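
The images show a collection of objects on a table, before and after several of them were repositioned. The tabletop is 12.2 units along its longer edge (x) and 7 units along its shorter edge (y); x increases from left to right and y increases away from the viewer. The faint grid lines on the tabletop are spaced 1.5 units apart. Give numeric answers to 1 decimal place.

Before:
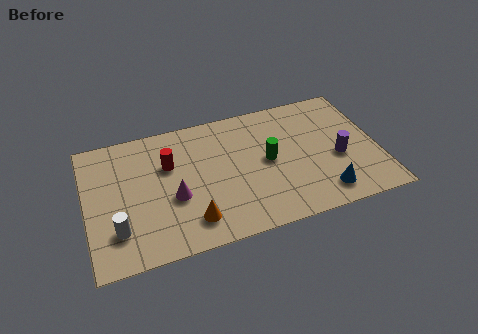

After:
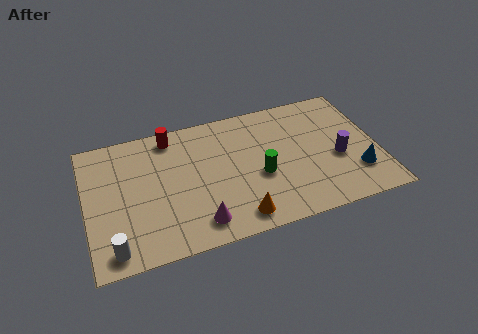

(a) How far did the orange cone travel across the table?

1.9

The orange cone was near (4.2, 1.4) before and (6.1, 1.0) after, so it travelled √(1.9² + 0.4²) ≈ 1.9 units.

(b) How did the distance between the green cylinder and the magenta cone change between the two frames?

-0.9

They were about 4.1 units apart before and 3.2 after — 0.9 units closer together.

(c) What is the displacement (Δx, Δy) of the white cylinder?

(-0.2, -0.9)

From the two frames, the white cylinder sits at roughly (1.2, 1.8) before and (1.0, 0.9) after.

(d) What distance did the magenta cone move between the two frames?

1.8

The magenta cone moved from about (3.6, 2.8) to (4.5, 1.2), a distance of √(0.9² + 1.6²) ≈ 1.8.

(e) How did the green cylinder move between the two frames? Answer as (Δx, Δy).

(-0.4, -0.7)

The green cylinder was at about (7.6, 3.6) and moved to about (7.2, 2.9).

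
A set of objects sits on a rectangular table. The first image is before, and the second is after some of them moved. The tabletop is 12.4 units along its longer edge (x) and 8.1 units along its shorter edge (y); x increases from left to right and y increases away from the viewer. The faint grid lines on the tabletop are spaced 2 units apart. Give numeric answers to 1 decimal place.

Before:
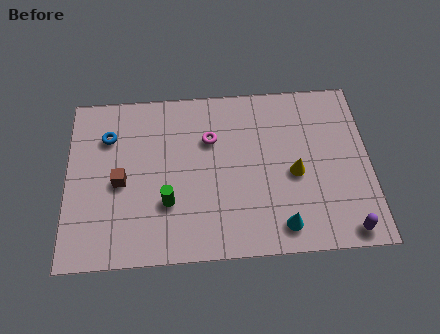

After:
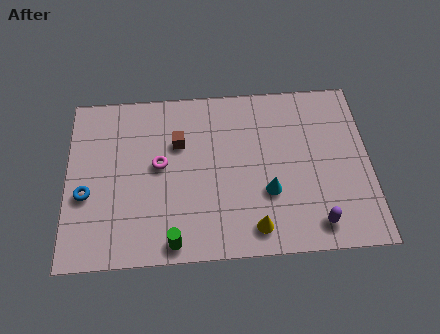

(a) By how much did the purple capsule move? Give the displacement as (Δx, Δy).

(-1.2, 0.4)

The purple capsule was at about (11.3, 0.8) and moved to about (10.1, 1.2).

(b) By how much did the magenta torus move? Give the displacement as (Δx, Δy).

(-2.1, -1.1)

The magenta torus was at about (5.9, 5.5) and moved to about (3.8, 4.4).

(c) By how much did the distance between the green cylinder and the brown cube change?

+2.4

The distance was about 2.2 in the first image and 4.6 in the second, so they moved 2.4 units further apart.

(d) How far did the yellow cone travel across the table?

2.9

The yellow cone moved from about (9.3, 3.6) to (7.6, 1.2), a distance of √(1.7² + 2.4²) ≈ 2.9.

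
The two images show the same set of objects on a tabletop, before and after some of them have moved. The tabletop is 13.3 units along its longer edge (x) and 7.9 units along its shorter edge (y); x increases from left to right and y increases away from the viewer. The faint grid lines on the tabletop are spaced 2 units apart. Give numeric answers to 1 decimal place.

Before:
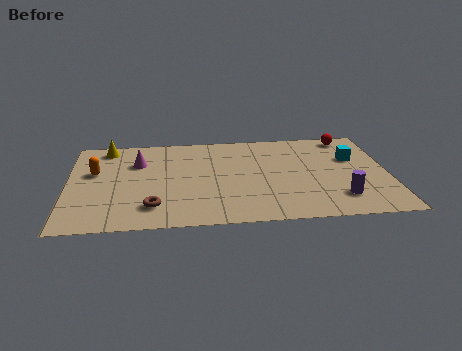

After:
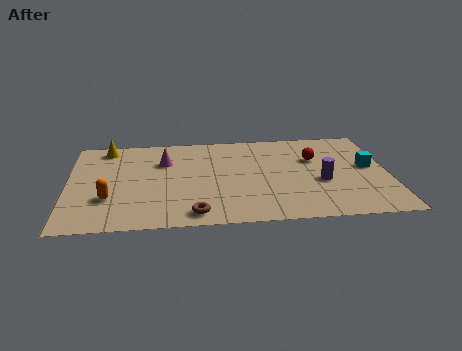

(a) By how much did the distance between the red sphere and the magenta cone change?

-2.7

The distance was about 9.0 in the first image and 6.3 in the second, so they moved 2.7 units closer together.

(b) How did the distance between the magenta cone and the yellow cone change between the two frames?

+0.9

They were about 1.9 units apart before and 2.8 after — 0.9 units further apart.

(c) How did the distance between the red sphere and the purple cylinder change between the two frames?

-3.2

The distance was about 5.2 in the first image and 2.0 in the second, so they moved 3.2 units closer together.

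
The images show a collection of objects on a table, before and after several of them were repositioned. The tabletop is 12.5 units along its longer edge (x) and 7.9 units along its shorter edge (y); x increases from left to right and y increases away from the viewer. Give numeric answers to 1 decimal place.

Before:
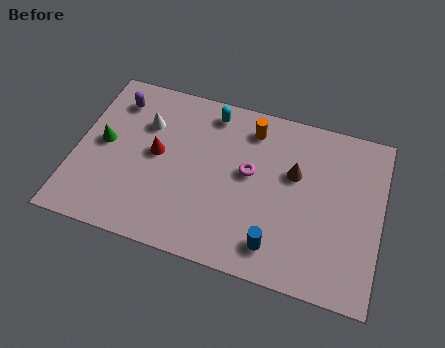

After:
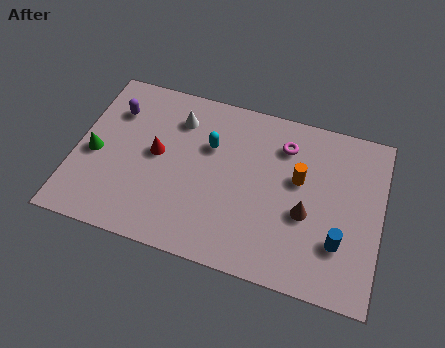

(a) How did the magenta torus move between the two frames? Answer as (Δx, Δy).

(1.3, 1.7)

The magenta torus was at about (7.1, 4.4) and moved to about (8.4, 6.1).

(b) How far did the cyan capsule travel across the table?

1.6

From (5.3, 6.8) to (5.4, 5.2), the cyan capsule covered √(0.1² + 1.6²) ≈ 1.6 units.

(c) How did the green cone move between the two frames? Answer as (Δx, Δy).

(-0.3, -0.6)

The green cone was at about (1.1, 4.1) and moved to about (0.8, 3.5).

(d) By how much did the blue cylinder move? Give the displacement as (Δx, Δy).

(2.5, 0.9)

The blue cylinder was at about (8.4, 1.4) and moved to about (10.9, 2.3).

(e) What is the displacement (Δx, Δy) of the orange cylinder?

(2.1, -1.8)

The orange cylinder started near (7.0, 6.5) and ended near (9.1, 4.7).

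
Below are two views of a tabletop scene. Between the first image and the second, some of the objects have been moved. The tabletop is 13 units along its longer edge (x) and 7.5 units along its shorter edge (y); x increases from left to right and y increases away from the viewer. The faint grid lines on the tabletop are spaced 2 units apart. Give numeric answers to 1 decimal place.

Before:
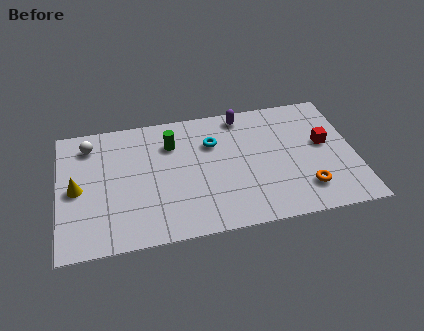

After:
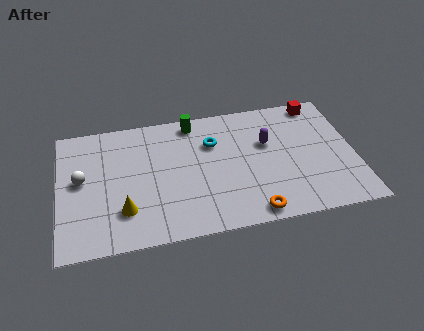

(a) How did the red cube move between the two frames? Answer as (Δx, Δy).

(-0.1, 2.5)

The red cube was at about (11.7, 4.2) and moved to about (11.6, 6.7).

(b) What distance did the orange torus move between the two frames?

2.6

The orange torus moved from about (10.7, 1.7) to (8.3, 0.8), a distance of √(2.4² + 0.9²) ≈ 2.6.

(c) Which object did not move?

the cyan torus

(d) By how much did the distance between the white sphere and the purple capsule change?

+1.4

The distance was about 6.8 in the first image and 8.2 in the second, so they moved 1.4 units further apart.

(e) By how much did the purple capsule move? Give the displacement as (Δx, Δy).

(1.0, -1.9)

From the two frames, the purple capsule sits at roughly (8.2, 6.6) before and (9.2, 4.7) after.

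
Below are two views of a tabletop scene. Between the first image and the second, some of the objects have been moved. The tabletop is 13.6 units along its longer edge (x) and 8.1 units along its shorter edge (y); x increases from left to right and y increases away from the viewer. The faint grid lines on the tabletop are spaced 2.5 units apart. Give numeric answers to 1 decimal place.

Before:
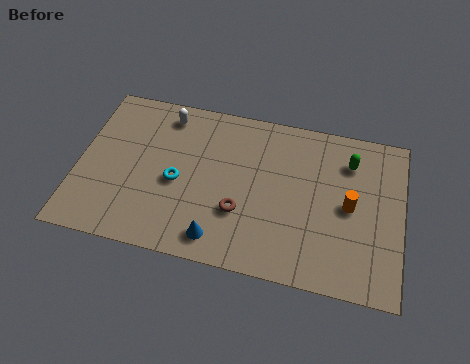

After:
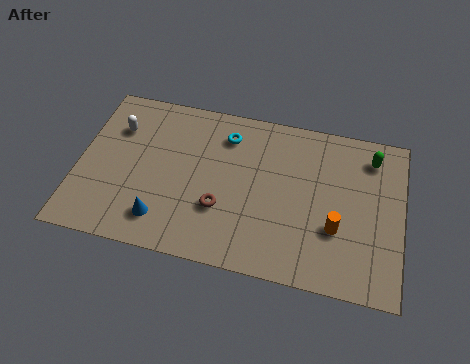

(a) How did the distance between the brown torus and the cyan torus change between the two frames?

+0.9

The distance was about 2.8 in the first image and 3.7 in the second, so they moved 0.9 units further apart.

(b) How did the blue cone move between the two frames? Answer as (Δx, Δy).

(-2.4, 0.4)

The blue cone started near (6.1, 1.2) and ended near (3.7, 1.6).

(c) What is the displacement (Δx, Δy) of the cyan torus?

(1.9, 2.8)

The cyan torus started near (4.2, 3.6) and ended near (6.1, 6.4).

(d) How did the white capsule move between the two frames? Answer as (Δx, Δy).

(-2.0, -1.1)

The white capsule started near (3.5, 6.9) and ended near (1.5, 5.8).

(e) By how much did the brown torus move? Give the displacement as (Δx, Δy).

(-0.8, 0.0)

The brown torus started near (6.9, 2.7) and ended near (6.1, 2.7).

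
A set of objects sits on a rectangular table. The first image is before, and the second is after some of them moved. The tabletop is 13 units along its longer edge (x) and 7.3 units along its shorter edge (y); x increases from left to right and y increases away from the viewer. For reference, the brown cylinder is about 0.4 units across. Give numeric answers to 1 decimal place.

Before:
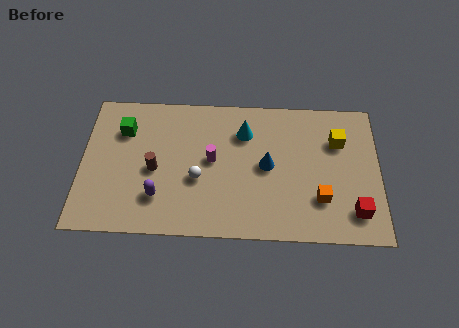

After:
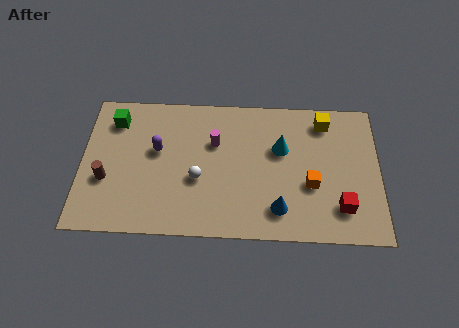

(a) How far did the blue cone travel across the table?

2.3

The blue cone was near (8.1, 3.7) before and (8.6, 1.5) after, so it travelled √(0.5² + 2.2²) ≈ 2.3 units.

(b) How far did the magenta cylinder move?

0.9

The magenta cylinder was near (5.7, 3.9) before and (5.8, 4.8) after, so it travelled √(0.1² + 0.9²) ≈ 0.9 units.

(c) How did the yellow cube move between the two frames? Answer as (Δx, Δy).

(-0.6, 1.0)

From the two frames, the yellow cube sits at roughly (11.2, 5.1) before and (10.6, 6.1) after.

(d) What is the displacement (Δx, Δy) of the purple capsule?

(-0.1, 2.4)

The purple capsule started near (3.4, 1.9) and ended near (3.3, 4.3).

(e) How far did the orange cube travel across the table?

0.8

The orange cube moved from about (10.4, 2.1) to (10.0, 2.8), a distance of √(0.4² + 0.7²) ≈ 0.8.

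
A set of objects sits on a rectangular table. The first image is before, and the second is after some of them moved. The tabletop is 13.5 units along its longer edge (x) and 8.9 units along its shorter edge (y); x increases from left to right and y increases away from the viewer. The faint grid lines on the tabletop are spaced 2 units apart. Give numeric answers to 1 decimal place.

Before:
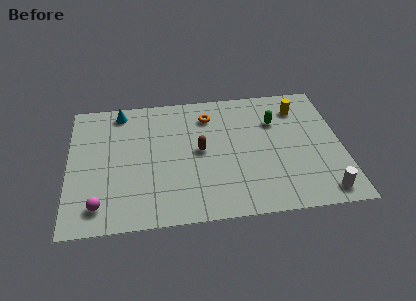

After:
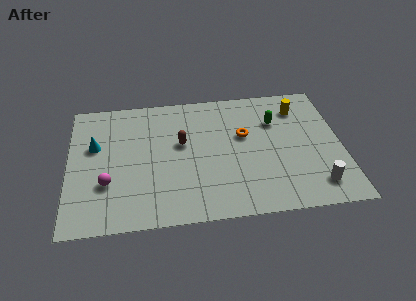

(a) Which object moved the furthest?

the cyan cone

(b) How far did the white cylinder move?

0.6

The white cylinder was near (12.4, 1.1) before and (12.1, 1.6) after, so it travelled √(0.3² + 0.5²) ≈ 0.6 units.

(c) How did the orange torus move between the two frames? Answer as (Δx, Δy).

(1.7, -1.6)

The orange torus started near (7.0, 7.0) and ended near (8.7, 5.4).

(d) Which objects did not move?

the green capsule and the yellow cylinder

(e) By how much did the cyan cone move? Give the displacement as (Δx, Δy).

(-1.3, -2.3)

From the two frames, the cyan cone sits at roughly (2.6, 7.8) before and (1.3, 5.5) after.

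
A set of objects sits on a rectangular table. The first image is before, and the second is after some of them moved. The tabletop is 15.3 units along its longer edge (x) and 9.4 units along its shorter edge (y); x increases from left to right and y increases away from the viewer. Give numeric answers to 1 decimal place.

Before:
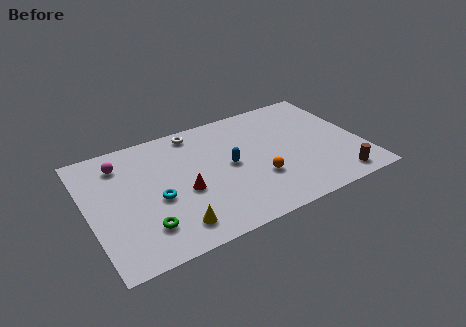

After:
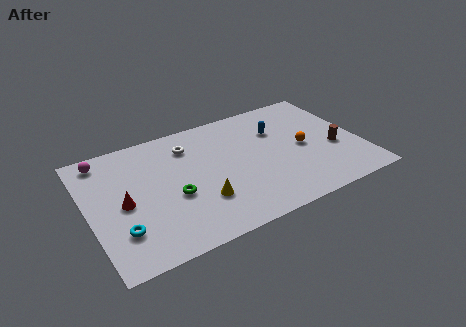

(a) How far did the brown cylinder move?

2.5

From (13.5, 1.2) to (13.8, 3.7), the brown cylinder covered √(0.3² + 2.5²) ≈ 2.5 units.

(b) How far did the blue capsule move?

3.4

The blue capsule was near (7.9, 4.8) before and (10.9, 6.5) after, so it travelled √(3.0² + 1.7²) ≈ 3.4 units.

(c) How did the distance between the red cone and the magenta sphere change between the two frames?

-0.9

Before: roughly 4.8 units apart; after: 3.9. That's 0.9 units closer together.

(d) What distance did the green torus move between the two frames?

2.4

From (2.8, 2.2) to (4.6, 3.8), the green torus covered √(1.8² + 1.6²) ≈ 2.4 units.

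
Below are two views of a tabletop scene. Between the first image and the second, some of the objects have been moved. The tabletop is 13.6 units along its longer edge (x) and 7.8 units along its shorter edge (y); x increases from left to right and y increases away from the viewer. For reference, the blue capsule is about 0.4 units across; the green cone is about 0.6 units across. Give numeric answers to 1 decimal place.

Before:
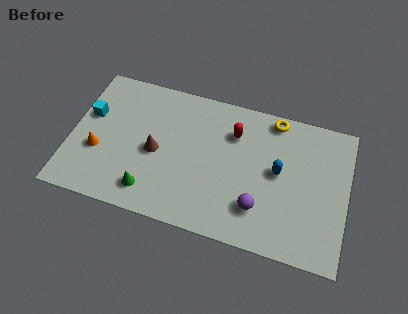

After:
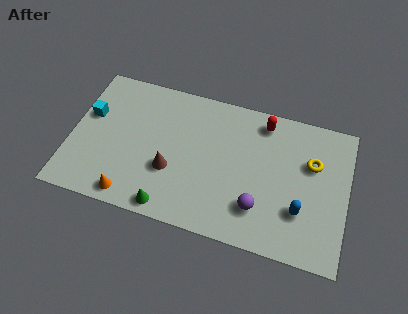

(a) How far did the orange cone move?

2.7

The orange cone was near (1.4, 2.9) before and (3.2, 0.9) after, so it travelled √(1.8² + 2.0²) ≈ 2.7 units.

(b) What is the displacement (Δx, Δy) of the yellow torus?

(2.0, -1.9)

The yellow torus was at about (9.8, 7.0) and moved to about (11.8, 5.1).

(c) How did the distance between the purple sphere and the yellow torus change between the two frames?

-1.1

They were about 5.0 units apart before and 3.9 after — 1.1 units closer together.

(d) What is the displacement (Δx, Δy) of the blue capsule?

(1.2, -1.8)

The blue capsule started near (10.2, 4.2) and ended near (11.4, 2.4).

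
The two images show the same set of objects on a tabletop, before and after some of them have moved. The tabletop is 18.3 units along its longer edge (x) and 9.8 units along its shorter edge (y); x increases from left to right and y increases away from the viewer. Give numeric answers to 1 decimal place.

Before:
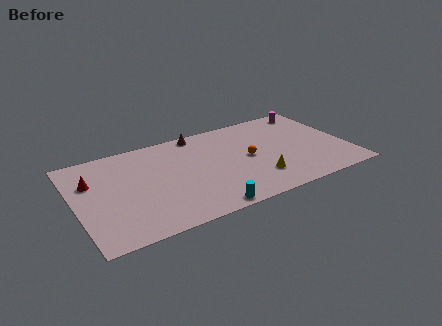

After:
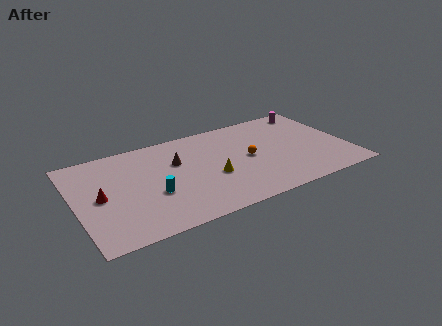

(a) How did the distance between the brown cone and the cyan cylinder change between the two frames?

-4.8

Before: roughly 8.1 units apart; after: 3.3. That's 4.8 units closer together.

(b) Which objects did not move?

the magenta cylinder and the orange sphere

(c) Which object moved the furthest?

the cyan cylinder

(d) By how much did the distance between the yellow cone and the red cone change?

-4.0

They were about 11.5 units apart before and 7.5 after — 4.0 units closer together.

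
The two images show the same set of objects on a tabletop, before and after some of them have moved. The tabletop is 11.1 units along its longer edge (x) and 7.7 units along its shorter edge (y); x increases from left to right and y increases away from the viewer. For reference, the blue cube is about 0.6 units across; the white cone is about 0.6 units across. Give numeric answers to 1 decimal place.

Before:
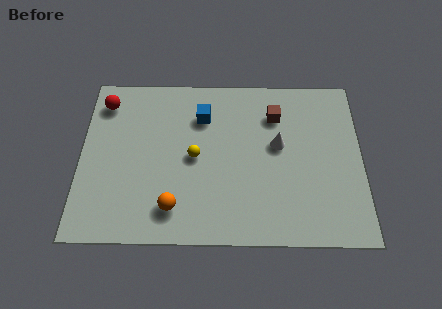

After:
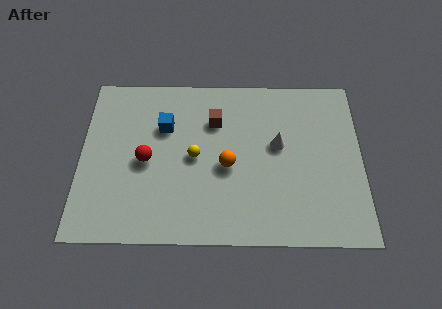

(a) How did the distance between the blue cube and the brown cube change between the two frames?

-0.9

Before: roughly 2.9 units apart; after: 2.0. That's 0.9 units closer together.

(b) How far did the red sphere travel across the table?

3.2

From (0.9, 6.3) to (2.6, 3.6), the red sphere covered √(1.7² + 2.7²) ≈ 3.2 units.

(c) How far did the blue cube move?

1.6

From (4.8, 5.7) to (3.3, 5.2), the blue cube covered √(1.5² + 0.5²) ≈ 1.6 units.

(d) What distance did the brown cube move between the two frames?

2.4

From (7.7, 5.8) to (5.3, 5.5), the brown cube covered √(2.4² + 0.3²) ≈ 2.4 units.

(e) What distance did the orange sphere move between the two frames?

2.8

The orange sphere was near (3.7, 1.5) before and (5.8, 3.4) after, so it travelled √(2.1² + 1.9²) ≈ 2.8 units.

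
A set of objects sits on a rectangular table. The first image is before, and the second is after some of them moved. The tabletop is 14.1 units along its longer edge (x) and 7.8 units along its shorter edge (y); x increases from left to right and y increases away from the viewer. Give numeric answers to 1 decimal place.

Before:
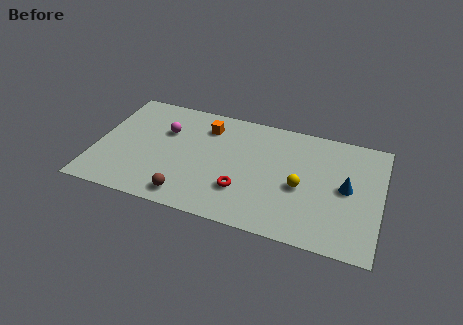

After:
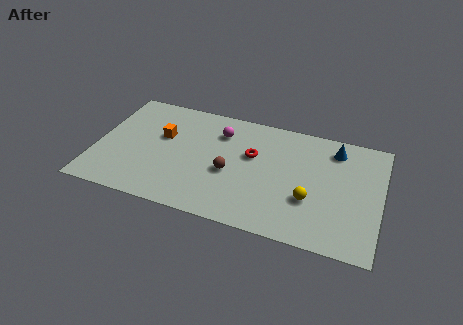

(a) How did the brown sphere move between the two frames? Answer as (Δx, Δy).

(1.9, 2.2)

From the two frames, the brown sphere sits at roughly (4.8, 1.1) before and (6.7, 3.3) after.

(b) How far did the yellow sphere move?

0.9

From (10.2, 3.4) to (10.7, 2.7), the yellow sphere covered √(0.5² + 0.7²) ≈ 0.9 units.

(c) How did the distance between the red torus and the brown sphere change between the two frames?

-1.1

Before: roughly 2.9 units apart; after: 1.8. That's 1.1 units closer together.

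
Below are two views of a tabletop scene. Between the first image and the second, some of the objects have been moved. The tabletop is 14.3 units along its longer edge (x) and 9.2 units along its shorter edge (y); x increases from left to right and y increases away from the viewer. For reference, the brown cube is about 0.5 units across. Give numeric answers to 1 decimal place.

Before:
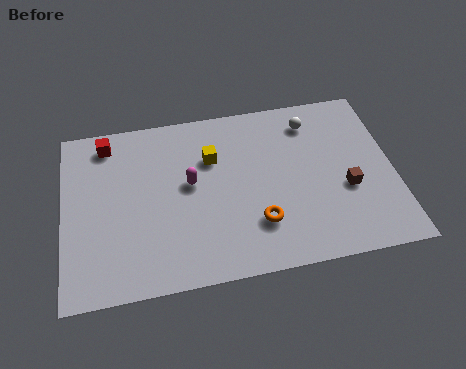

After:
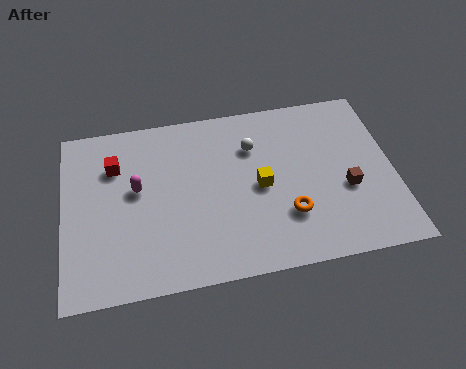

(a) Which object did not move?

the brown cube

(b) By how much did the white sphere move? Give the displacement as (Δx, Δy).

(-2.6, -0.9)

The white sphere was at about (10.9, 7.5) and moved to about (8.3, 6.6).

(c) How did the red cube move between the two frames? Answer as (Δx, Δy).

(0.3, -1.3)

The red cube started near (2.0, 7.9) and ended near (2.3, 6.6).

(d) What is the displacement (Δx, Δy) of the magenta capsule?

(-2.3, 0.1)

The magenta capsule was at about (5.5, 5.1) and moved to about (3.2, 5.2).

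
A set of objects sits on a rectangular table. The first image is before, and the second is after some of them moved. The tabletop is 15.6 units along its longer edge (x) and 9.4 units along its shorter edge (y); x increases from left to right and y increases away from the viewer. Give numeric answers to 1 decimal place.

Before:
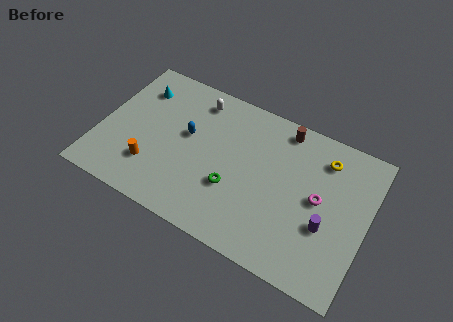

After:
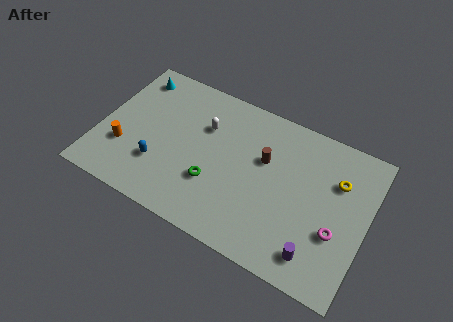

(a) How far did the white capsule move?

1.7

The white capsule moved from about (5.2, 7.9) to (5.9, 6.4), a distance of √(0.7² + 1.5²) ≈ 1.7.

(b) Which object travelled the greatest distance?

the blue capsule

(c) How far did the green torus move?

1.1

The green torus was near (8.0, 3.3) before and (6.9, 3.1) after, so it travelled √(1.1² + 0.2²) ≈ 1.1 units.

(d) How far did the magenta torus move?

1.9

From (12.8, 4.9) to (14.0, 3.4), the magenta torus covered √(1.2² + 1.5²) ≈ 1.9 units.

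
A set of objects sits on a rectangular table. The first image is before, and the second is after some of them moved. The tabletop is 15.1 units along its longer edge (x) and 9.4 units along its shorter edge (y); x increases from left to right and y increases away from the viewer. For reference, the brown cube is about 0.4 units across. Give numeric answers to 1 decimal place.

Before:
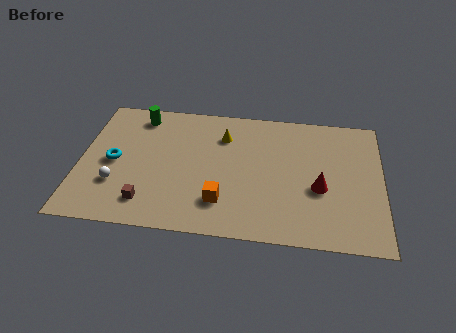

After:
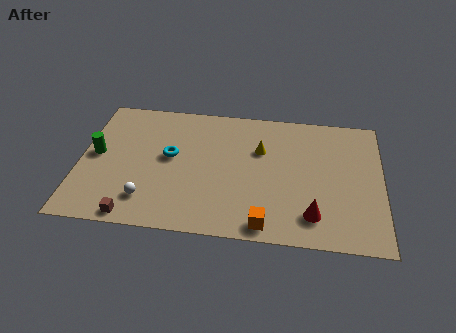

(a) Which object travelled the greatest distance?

the green cylinder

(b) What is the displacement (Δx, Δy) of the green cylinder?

(-2.0, -3.1)

The green cylinder started near (2.8, 8.0) and ended near (0.8, 4.9).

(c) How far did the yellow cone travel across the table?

2.1

From (7.1, 7.0) to (9.0, 6.2), the yellow cone covered √(1.9² + 0.8²) ≈ 2.1 units.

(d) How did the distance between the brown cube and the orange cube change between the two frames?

+2.8

The distance was about 3.7 in the first image and 6.5 in the second, so they moved 2.8 units further apart.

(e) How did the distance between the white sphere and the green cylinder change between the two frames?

-1.2

They were about 5.2 units apart before and 4.0 after — 1.2 units closer together.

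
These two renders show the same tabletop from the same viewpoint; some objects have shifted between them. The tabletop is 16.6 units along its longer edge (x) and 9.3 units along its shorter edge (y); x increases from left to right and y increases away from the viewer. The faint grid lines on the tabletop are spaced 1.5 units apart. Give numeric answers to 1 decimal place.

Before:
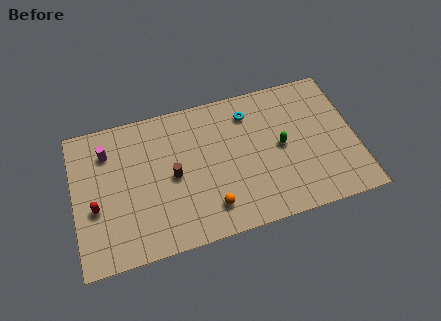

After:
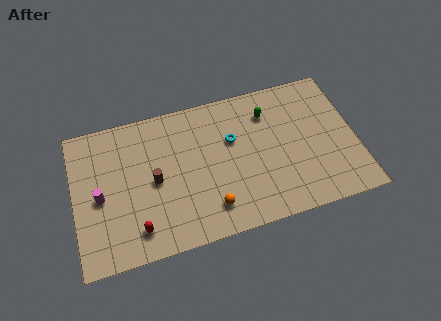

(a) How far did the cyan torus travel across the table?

1.9

The cyan torus moved from about (10.5, 7.4) to (9.4, 5.9), a distance of √(1.1² + 1.5²) ≈ 1.9.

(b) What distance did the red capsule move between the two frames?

3.0

The red capsule was near (1.2, 3.7) before and (3.5, 1.7) after, so it travelled √(2.3² + 2.0²) ≈ 3.0 units.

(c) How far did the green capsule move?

2.5

The green capsule was near (12.2, 4.7) before and (11.6, 7.1) after, so it travelled √(0.6² + 2.4²) ≈ 2.5 units.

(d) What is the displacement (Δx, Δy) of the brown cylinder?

(-1.1, 0.0)

From the two frames, the brown cylinder sits at roughly (5.8, 4.5) before and (4.7, 4.5) after.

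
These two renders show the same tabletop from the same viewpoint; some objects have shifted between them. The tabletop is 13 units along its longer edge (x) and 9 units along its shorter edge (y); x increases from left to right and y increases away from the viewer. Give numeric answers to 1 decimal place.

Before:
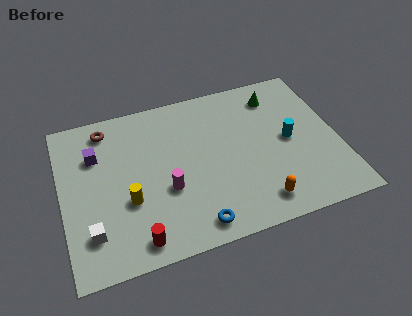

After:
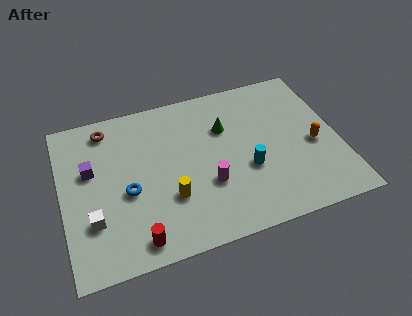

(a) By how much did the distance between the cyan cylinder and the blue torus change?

-0.3

The distance was about 5.9 in the first image and 5.6 in the second, so they moved 0.3 units closer together.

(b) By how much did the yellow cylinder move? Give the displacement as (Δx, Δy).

(1.9, -0.4)

The yellow cylinder started near (3.0, 3.3) and ended near (4.9, 2.9).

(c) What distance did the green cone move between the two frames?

2.9

From (10.4, 7.3) to (7.8, 6.1), the green cone covered √(2.6² + 1.2²) ≈ 2.9 units.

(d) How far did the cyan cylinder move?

2.4

The cyan cylinder moved from about (10.7, 4.5) to (8.6, 3.4), a distance of √(2.1² + 1.1²) ≈ 2.4.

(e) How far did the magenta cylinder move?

1.9

The magenta cylinder was near (4.8, 3.4) before and (6.7, 3.1) after, so it travelled √(1.9² + 0.3²) ≈ 1.9 units.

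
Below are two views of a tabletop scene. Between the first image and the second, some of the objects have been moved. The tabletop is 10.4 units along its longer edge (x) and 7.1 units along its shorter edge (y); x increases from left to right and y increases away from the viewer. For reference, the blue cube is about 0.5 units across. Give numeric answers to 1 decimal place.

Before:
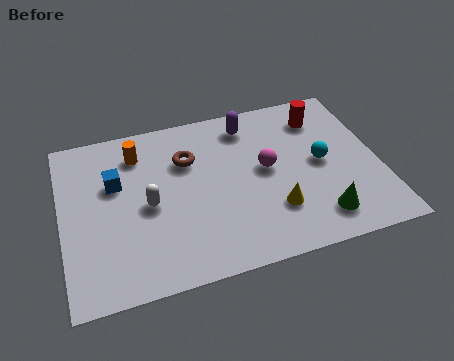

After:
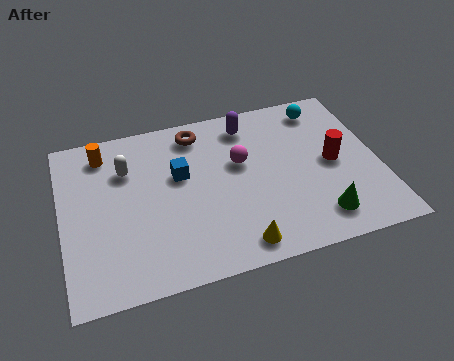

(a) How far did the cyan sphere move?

2.4

From (8.5, 3.6) to (8.8, 6.0), the cyan sphere covered √(0.3² + 2.4²) ≈ 2.4 units.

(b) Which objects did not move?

the purple capsule and the green cone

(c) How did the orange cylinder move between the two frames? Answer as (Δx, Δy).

(-1.1, 0.3)

From the two frames, the orange cylinder sits at roughly (2.6, 5.6) before and (1.5, 5.9) after.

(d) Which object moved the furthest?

the cyan sphere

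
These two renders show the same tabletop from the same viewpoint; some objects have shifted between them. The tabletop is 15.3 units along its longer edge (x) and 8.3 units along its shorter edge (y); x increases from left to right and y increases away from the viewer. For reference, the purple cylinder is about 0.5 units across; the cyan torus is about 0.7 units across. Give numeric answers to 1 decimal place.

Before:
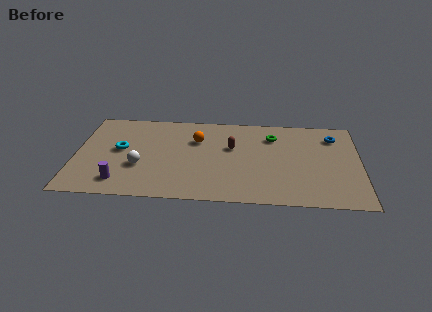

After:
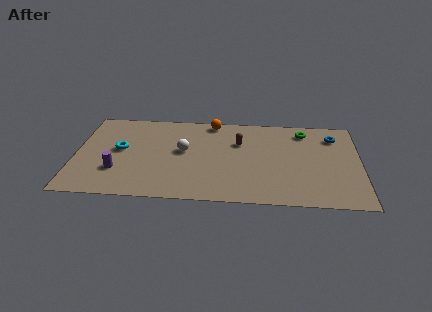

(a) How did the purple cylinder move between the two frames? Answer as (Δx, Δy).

(-0.2, 1.0)

The purple cylinder was at about (2.5, 1.5) and moved to about (2.3, 2.5).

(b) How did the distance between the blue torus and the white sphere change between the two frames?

-2.7

The distance was about 11.0 in the first image and 8.3 in the second, so they moved 2.7 units closer together.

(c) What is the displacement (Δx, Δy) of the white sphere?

(2.3, 1.6)

The white sphere started near (3.5, 3.0) and ended near (5.8, 4.6).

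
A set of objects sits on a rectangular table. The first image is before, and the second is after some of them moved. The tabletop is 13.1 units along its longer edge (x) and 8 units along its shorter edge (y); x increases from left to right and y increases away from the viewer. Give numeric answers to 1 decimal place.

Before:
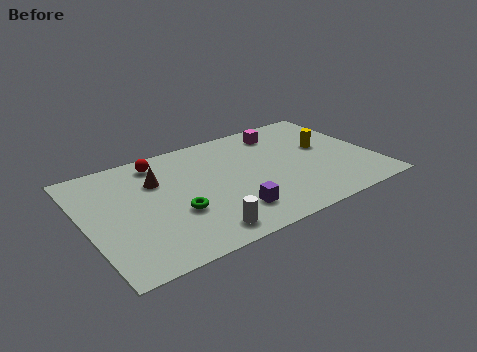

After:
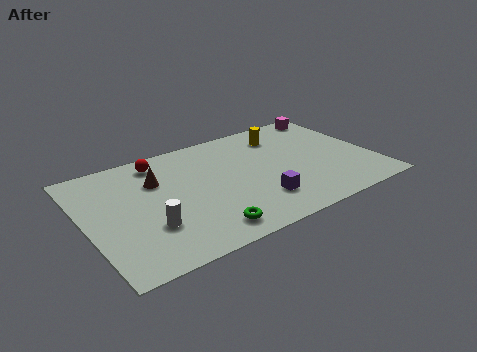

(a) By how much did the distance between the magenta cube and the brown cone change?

+2.6

The distance was about 6.1 in the first image and 8.7 in the second, so they moved 2.6 units further apart.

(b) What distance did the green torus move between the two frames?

2.0

From (3.9, 2.9) to (4.9, 1.2), the green torus covered √(1.0² + 1.7²) ≈ 2.0 units.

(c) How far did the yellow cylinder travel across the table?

2.4

From (11.1, 4.6) to (9.4, 6.3), the yellow cylinder covered √(1.7² + 1.7²) ≈ 2.4 units.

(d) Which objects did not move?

the brown cone and the red sphere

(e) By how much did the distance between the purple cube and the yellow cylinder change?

-0.9

Before: roughly 5.6 units apart; after: 4.7. That's 0.9 units closer together.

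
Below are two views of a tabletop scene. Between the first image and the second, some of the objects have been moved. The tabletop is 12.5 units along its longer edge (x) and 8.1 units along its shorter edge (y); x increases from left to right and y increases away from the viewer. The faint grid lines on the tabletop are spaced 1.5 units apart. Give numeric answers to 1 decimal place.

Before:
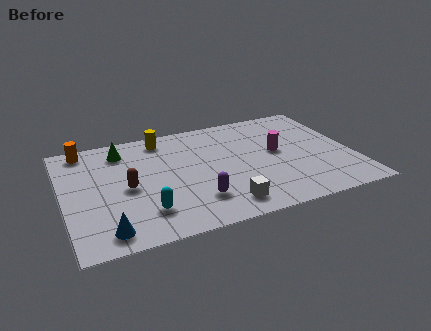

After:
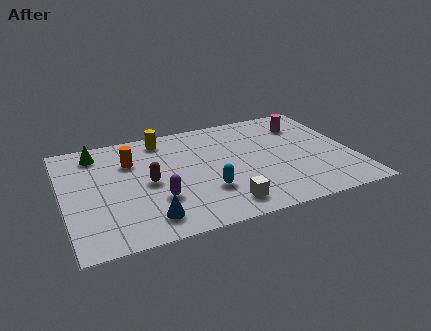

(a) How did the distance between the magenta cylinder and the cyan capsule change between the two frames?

-0.5

Before: roughly 6.5 units apart; after: 6.0. That's 0.5 units closer together.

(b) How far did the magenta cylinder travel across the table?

2.3

The magenta cylinder moved from about (9.3, 4.4) to (10.7, 6.2), a distance of √(1.4² + 1.8²) ≈ 2.3.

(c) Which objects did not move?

the white cube and the yellow cylinder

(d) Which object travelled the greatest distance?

the cyan capsule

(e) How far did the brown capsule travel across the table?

0.9

The brown capsule was near (2.7, 3.8) before and (3.6, 3.9) after, so it travelled √(0.9² + 0.1²) ≈ 0.9 units.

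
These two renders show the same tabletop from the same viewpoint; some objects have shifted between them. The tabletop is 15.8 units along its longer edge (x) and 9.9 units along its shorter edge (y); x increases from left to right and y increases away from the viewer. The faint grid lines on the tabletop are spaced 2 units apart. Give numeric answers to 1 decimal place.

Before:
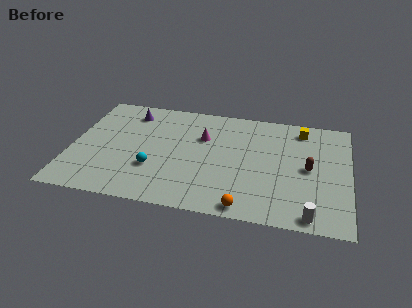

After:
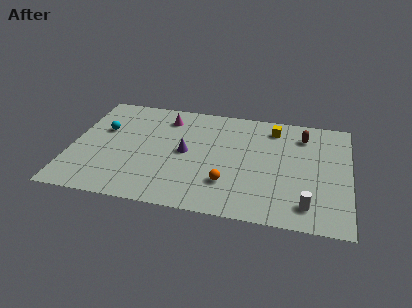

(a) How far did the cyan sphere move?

4.3

From (4.8, 3.2) to (1.7, 6.2), the cyan sphere covered √(3.1² + 3.0²) ≈ 4.3 units.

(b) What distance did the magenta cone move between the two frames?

2.6

The magenta cone was near (7.4, 6.6) before and (5.2, 8.0) after, so it travelled √(2.2² + 1.4²) ≈ 2.6 units.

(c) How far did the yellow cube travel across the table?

1.6

The yellow cube moved from about (13.0, 8.4) to (11.4, 8.2), a distance of √(1.6² + 0.2²) ≈ 1.6.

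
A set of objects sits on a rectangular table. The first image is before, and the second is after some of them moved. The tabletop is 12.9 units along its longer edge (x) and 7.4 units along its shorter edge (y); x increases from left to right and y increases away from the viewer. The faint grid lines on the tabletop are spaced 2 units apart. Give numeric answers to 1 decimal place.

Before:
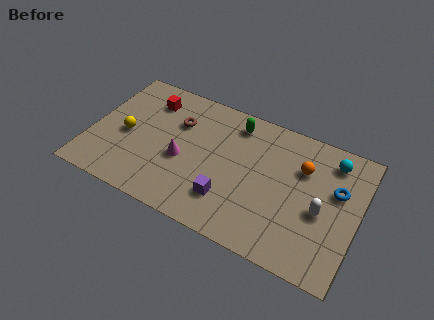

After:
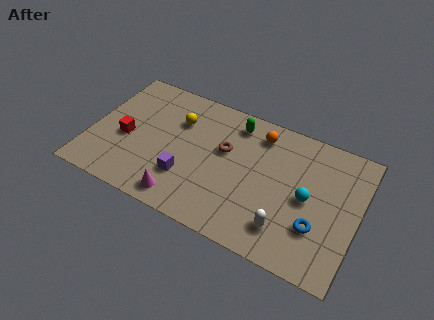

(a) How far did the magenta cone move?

2.1

From (4.5, 3.1) to (4.8, 1.0), the magenta cone covered √(0.3² + 2.1²) ≈ 2.1 units.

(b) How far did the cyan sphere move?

2.7

The cyan sphere moved from about (11.4, 6.1) to (10.5, 3.6), a distance of √(0.9² + 2.5²) ≈ 2.7.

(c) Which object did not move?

the green capsule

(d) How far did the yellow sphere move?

2.9

From (1.7, 3.4) to (4.0, 5.2), the yellow sphere covered √(2.3² + 1.8²) ≈ 2.9 units.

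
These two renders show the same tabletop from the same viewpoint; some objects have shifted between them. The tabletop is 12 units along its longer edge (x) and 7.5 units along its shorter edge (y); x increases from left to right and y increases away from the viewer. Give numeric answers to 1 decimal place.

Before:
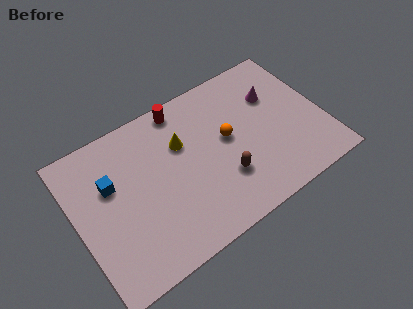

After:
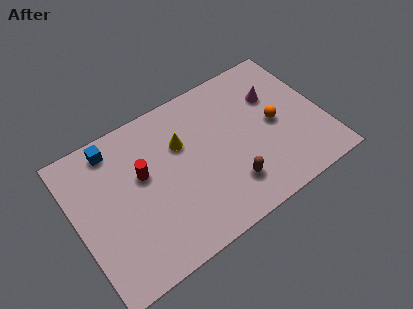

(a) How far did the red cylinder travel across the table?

3.2

The red cylinder moved from about (5.6, 6.7) to (3.3, 4.5), a distance of √(2.3² + 2.2²) ≈ 3.2.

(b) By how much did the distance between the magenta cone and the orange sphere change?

-1.3

Before: roughly 2.7 units apart; after: 1.4. That's 1.3 units closer together.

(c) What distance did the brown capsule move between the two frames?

0.5

From (6.9, 2.3) to (7.1, 1.8), the brown capsule covered √(0.2² + 0.5²) ≈ 0.5 units.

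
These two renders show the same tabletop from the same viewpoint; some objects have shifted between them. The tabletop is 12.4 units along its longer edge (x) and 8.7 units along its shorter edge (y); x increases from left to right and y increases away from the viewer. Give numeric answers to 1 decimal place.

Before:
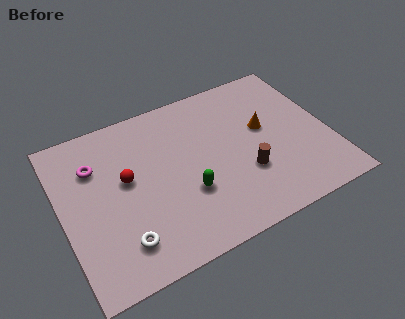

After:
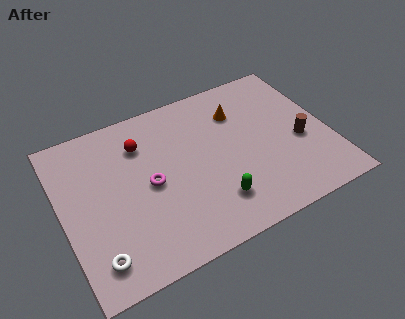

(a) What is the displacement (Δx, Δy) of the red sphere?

(0.9, 1.6)

The red sphere was at about (3.0, 4.9) and moved to about (3.9, 6.5).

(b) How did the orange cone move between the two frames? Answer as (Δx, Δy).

(-1.0, 1.4)

From the two frames, the orange cone sits at roughly (9.5, 5.0) before and (8.5, 6.4) after.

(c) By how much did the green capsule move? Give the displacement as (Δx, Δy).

(1.1, -1.0)

The green capsule was at about (5.6, 3.0) and moved to about (6.7, 2.0).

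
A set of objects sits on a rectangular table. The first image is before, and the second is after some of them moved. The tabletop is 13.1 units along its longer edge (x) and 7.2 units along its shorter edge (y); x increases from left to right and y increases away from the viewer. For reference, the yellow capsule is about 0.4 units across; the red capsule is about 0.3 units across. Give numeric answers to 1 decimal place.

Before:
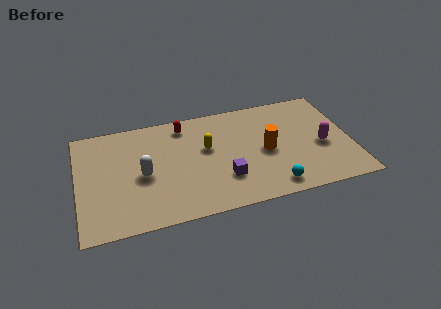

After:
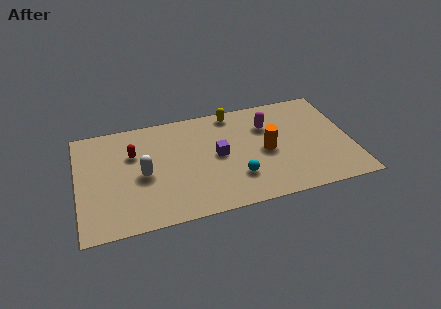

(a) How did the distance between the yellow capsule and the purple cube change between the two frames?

+0.5

They were about 2.3 units apart before and 2.8 after — 0.5 units further apart.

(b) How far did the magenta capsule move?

3.2

The magenta capsule was near (11.7, 3.1) before and (9.2, 5.1) after, so it travelled √(2.5² + 2.0²) ≈ 3.2 units.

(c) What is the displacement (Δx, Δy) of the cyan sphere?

(-1.6, 1.0)

The cyan sphere started near (9.1, 1.0) and ended near (7.5, 2.0).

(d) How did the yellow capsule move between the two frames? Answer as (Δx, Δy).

(1.4, 2.1)

The yellow capsule was at about (6.2, 4.3) and moved to about (7.6, 6.4).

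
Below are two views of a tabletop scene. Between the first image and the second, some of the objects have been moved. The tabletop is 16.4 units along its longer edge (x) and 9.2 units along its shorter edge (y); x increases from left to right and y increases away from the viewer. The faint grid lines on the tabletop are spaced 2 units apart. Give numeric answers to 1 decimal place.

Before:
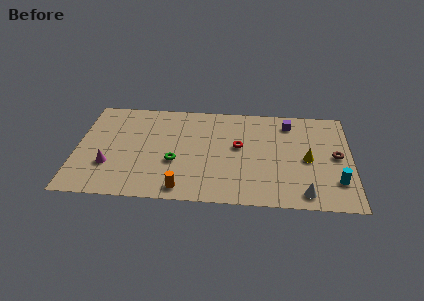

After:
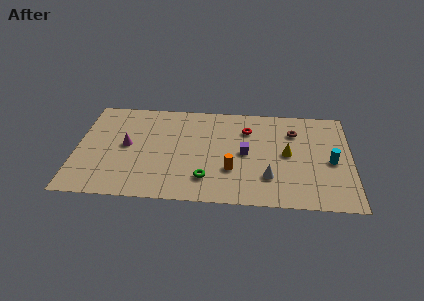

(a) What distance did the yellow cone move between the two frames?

1.3

From (13.8, 4.3) to (12.6, 4.7), the yellow cone covered √(1.2² + 0.4²) ≈ 1.3 units.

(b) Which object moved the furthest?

the purple cube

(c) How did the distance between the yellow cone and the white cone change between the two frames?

-0.6

Before: roughly 3.1 units apart; after: 2.5. That's 0.6 units closer together.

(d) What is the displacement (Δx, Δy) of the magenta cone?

(1.0, 1.9)

The magenta cone started near (2.0, 2.9) and ended near (3.0, 4.8).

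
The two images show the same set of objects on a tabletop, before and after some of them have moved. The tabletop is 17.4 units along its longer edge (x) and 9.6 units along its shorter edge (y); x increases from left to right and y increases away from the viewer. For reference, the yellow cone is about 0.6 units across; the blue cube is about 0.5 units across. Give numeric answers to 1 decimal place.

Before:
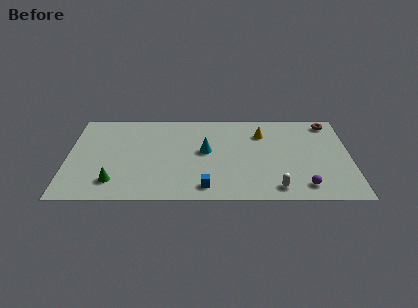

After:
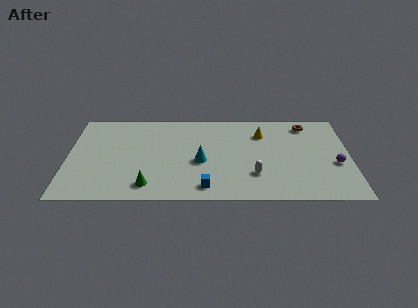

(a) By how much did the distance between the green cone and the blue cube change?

-2.1

They were about 5.6 units apart before and 3.5 after — 2.1 units closer together.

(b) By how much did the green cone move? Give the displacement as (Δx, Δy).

(2.1, -0.4)

The green cone started near (2.9, 2.0) and ended near (5.0, 1.6).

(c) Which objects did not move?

the yellow cone and the blue cube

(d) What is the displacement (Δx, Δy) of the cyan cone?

(-0.3, -1.1)

The cyan cone was at about (8.5, 5.2) and moved to about (8.2, 4.1).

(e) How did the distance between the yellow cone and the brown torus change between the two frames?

-1.4

The distance was about 4.4 in the first image and 3.0 in the second, so they moved 1.4 units closer together.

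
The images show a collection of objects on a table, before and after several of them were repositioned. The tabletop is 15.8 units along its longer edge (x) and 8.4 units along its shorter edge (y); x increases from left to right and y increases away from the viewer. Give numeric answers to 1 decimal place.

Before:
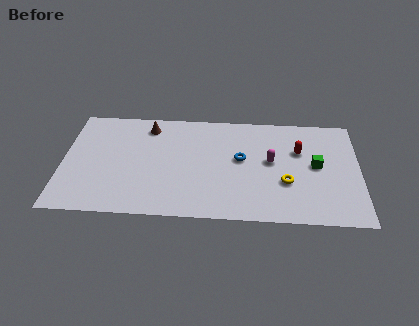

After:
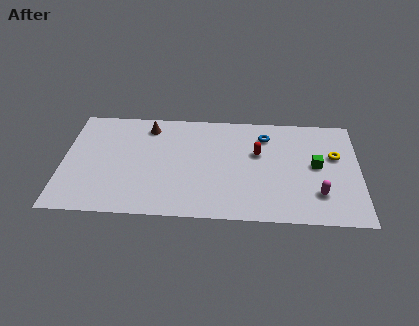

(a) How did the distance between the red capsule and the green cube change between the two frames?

+1.8

They were about 1.4 units apart before and 3.2 after — 1.8 units further apart.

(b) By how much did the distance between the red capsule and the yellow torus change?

+1.5

Before: roughly 2.6 units apart; after: 4.1. That's 1.5 units further apart.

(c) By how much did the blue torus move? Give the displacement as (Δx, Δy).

(1.3, 1.9)

The blue torus was at about (9.5, 4.7) and moved to about (10.8, 6.6).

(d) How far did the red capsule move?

2.2

The red capsule was near (12.6, 5.5) before and (10.4, 5.2) after, so it travelled √(2.2² + 0.3²) ≈ 2.2 units.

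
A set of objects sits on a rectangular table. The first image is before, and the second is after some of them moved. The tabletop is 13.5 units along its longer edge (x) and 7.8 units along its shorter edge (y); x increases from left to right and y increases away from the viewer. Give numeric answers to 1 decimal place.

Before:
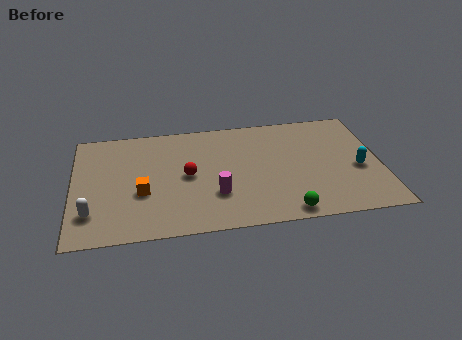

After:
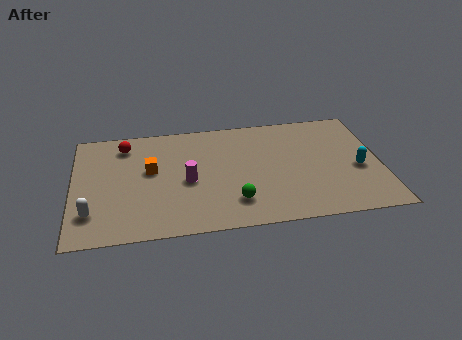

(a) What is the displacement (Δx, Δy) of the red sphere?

(-2.7, 2.5)

The red sphere was at about (5.0, 3.9) and moved to about (2.3, 6.4).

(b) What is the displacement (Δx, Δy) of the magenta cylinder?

(-1.2, 1.1)

From the two frames, the magenta cylinder sits at roughly (6.2, 2.4) before and (5.0, 3.5) after.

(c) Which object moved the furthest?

the red sphere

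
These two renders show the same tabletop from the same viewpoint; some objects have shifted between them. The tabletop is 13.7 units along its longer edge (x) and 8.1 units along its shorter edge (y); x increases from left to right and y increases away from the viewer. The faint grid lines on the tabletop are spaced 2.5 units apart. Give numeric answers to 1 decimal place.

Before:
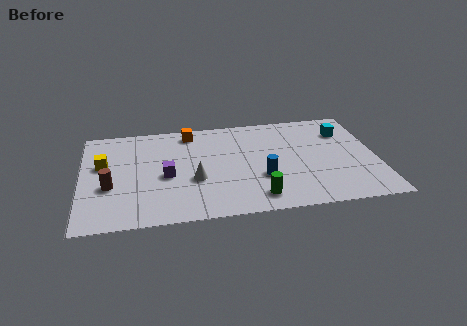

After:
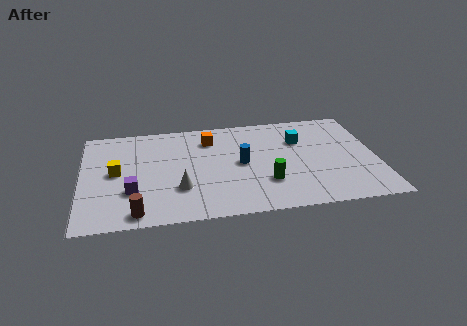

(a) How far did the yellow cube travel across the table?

0.9

The yellow cube was near (1.0, 4.9) before and (1.6, 4.2) after, so it travelled √(0.6² + 0.7²) ≈ 0.9 units.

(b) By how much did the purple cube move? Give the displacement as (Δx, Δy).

(-1.6, -1.0)

The purple cube was at about (3.9, 3.6) and moved to about (2.3, 2.6).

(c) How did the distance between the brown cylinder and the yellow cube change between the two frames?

+1.6

They were about 1.8 units apart before and 3.4 after — 1.6 units further apart.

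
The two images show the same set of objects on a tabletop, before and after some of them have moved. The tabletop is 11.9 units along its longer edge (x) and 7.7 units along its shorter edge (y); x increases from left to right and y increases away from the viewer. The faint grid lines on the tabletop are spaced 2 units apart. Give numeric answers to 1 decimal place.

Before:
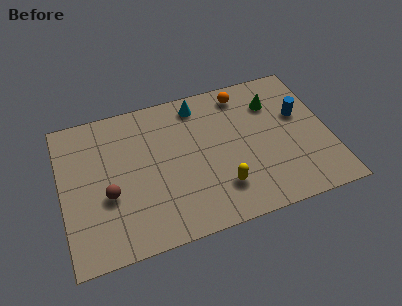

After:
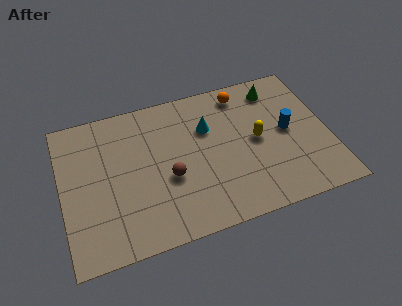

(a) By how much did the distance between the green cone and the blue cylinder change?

+0.9

They were about 1.5 units apart before and 2.4 after — 0.9 units further apart.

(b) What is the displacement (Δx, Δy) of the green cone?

(0.2, 0.7)

The green cone started near (9.6, 5.7) and ended near (9.8, 6.4).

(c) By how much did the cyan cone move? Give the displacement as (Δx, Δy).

(0.3, -1.4)

From the two frames, the cyan cone sits at roughly (6.3, 6.6) before and (6.6, 5.2) after.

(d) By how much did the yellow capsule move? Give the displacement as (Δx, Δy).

(1.8, 2.0)

The yellow capsule started near (6.9, 1.9) and ended near (8.7, 3.9).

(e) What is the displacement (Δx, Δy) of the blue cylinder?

(-0.6, -0.7)

From the two frames, the blue cylinder sits at roughly (10.7, 4.7) before and (10.1, 4.0) after.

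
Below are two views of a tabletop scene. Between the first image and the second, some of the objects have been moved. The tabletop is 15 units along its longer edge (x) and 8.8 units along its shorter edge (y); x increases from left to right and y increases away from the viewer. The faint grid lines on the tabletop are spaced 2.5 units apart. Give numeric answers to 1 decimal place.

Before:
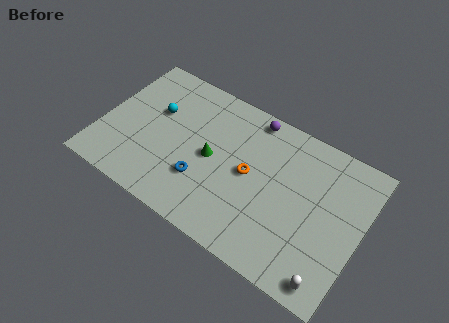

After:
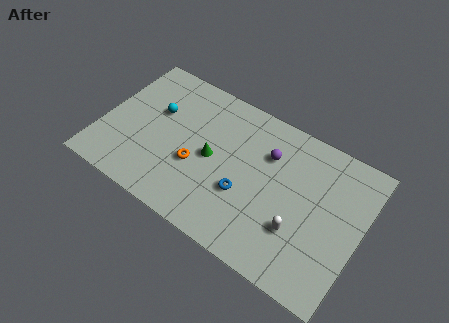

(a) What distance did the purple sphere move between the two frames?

2.1

From (8.2, 7.9) to (9.4, 6.2), the purple sphere covered √(1.2² + 1.7²) ≈ 2.1 units.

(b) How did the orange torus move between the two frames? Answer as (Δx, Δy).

(-3.0, -1.1)

The orange torus was at about (8.6, 4.5) and moved to about (5.6, 3.4).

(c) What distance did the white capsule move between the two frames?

2.8

The white capsule moved from about (13.8, 1.0) to (11.7, 2.8), a distance of √(2.1² + 1.8²) ≈ 2.8.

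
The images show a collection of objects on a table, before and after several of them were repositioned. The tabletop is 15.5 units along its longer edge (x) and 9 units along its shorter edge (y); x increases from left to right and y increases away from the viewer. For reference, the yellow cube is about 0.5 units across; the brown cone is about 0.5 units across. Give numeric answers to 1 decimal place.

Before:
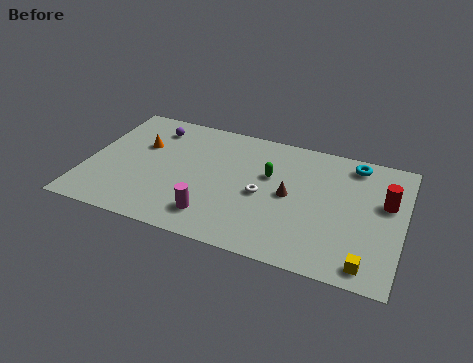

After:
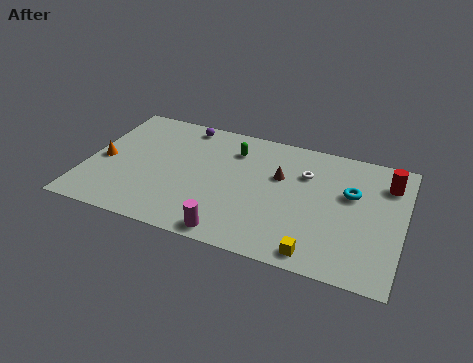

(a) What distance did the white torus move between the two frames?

2.9

The white torus moved from about (8.7, 4.1) to (10.6, 6.3), a distance of √(1.9² + 2.2²) ≈ 2.9.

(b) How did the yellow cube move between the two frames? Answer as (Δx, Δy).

(-2.4, -0.1)

The yellow cube started near (14.0, 1.1) and ended near (11.6, 1.0).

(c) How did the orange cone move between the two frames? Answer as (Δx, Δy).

(-1.7, -1.7)

The orange cone was at about (2.5, 5.8) and moved to about (0.8, 4.1).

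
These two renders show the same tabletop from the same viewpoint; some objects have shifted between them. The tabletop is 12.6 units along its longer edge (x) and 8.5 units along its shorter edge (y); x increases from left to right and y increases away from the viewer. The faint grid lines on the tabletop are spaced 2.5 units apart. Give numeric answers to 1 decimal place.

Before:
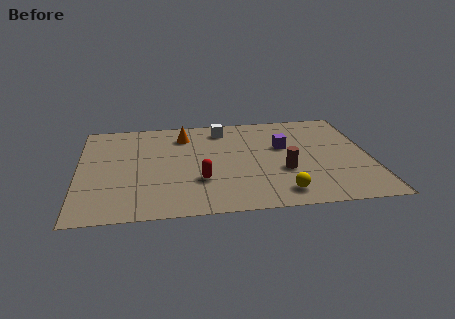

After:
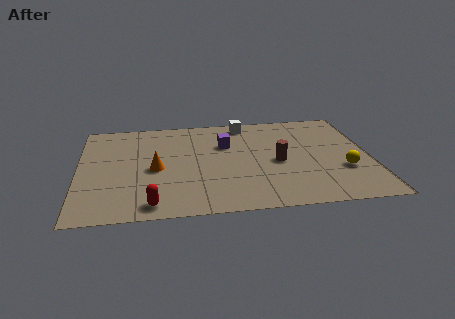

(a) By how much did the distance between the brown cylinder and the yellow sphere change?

+1.2

They were about 1.8 units apart before and 3.0 after — 1.2 units further apart.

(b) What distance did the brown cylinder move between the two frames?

0.8

The brown cylinder was near (8.8, 3.1) before and (8.6, 3.9) after, so it travelled √(0.2² + 0.8²) ≈ 0.8 units.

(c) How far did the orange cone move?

3.1

The orange cone was near (4.6, 6.7) before and (3.3, 3.9) after, so it travelled √(1.3² + 2.8²) ≈ 3.1 units.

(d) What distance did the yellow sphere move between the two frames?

3.2

The yellow sphere moved from about (8.6, 1.3) to (11.4, 2.9), a distance of √(2.8² + 1.6²) ≈ 3.2.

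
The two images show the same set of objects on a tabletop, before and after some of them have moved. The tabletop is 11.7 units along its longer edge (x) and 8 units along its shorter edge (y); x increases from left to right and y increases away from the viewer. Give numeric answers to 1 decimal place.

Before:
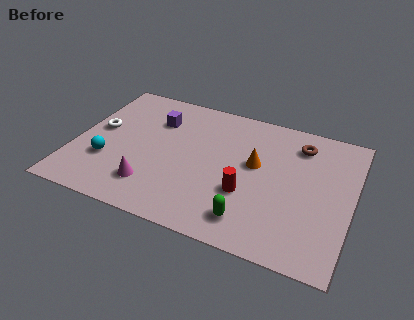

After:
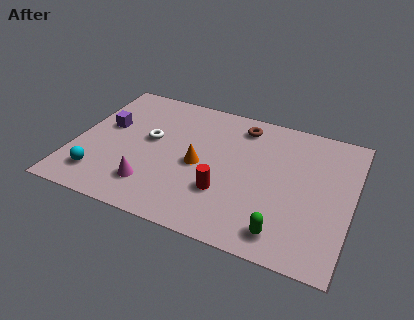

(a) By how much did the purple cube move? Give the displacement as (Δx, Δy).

(-2.0, -1.1)

The purple cube was at about (3.2, 5.8) and moved to about (1.2, 4.7).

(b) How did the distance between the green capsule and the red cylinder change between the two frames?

+1.5

The distance was about 1.4 in the first image and 2.9 in the second, so they moved 1.5 units further apart.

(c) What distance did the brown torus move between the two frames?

2.5

From (9.3, 6.4) to (6.8, 6.7), the brown torus covered √(2.5² + 0.3²) ≈ 2.5 units.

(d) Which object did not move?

the magenta cone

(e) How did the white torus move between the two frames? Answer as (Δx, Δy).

(2.2, 0.1)

The white torus started near (0.9, 4.4) and ended near (3.1, 4.5).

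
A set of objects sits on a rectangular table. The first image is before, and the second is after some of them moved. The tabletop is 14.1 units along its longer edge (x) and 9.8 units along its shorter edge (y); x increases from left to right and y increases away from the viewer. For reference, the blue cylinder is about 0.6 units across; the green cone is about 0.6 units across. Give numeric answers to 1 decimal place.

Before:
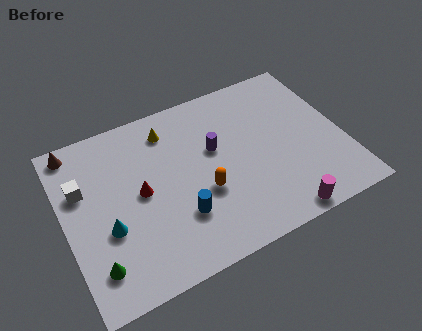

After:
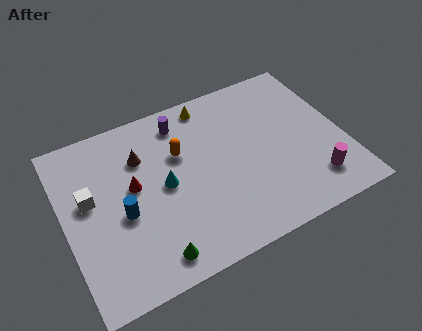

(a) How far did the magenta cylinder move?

2.2

The magenta cylinder moved from about (10.3, 0.8) to (12.2, 2.0), a distance of √(1.9² + 1.2²) ≈ 2.2.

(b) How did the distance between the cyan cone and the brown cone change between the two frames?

-2.9

They were about 5.2 units apart before and 2.3 after — 2.9 units closer together.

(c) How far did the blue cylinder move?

3.0

The blue cylinder moved from about (5.5, 2.9) to (2.8, 4.2), a distance of √(2.7² + 1.3²) ≈ 3.0.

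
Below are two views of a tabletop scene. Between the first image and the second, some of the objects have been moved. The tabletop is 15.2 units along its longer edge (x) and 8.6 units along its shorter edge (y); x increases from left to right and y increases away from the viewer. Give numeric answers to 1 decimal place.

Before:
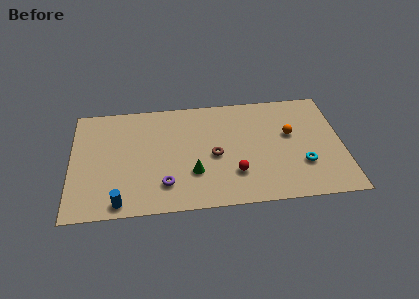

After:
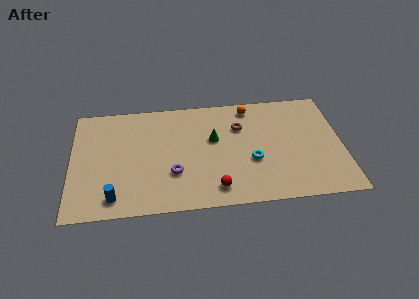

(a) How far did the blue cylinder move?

0.5

The blue cylinder was near (2.7, 0.9) before and (2.4, 1.3) after, so it travelled √(0.3² + 0.4²) ≈ 0.5 units.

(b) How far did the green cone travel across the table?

2.8

From (6.8, 2.7) to (8.0, 5.2), the green cone covered √(1.2² + 2.5²) ≈ 2.8 units.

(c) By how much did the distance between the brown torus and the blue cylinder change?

+2.4

The distance was about 6.1 in the first image and 8.5 in the second, so they moved 2.4 units further apart.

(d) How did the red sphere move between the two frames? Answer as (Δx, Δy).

(-1.1, -1.0)

The red sphere started near (9.1, 2.4) and ended near (8.0, 1.4).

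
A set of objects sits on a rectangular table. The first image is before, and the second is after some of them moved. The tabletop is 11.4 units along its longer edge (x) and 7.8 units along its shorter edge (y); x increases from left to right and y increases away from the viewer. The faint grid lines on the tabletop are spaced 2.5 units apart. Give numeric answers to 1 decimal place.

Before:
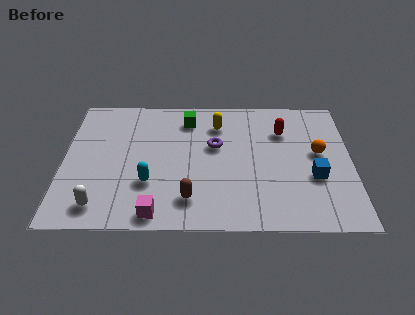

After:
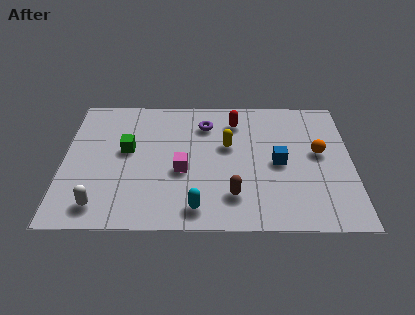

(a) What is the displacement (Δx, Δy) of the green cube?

(-2.4, -1.9)

The green cube was at about (4.9, 6.3) and moved to about (2.5, 4.4).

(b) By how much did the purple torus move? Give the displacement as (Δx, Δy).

(-0.4, 1.3)

The purple torus was at about (6.0, 4.7) and moved to about (5.6, 6.0).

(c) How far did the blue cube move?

1.6

The blue cube was near (9.9, 2.9) before and (8.5, 3.7) after, so it travelled √(1.4² + 0.8²) ≈ 1.6 units.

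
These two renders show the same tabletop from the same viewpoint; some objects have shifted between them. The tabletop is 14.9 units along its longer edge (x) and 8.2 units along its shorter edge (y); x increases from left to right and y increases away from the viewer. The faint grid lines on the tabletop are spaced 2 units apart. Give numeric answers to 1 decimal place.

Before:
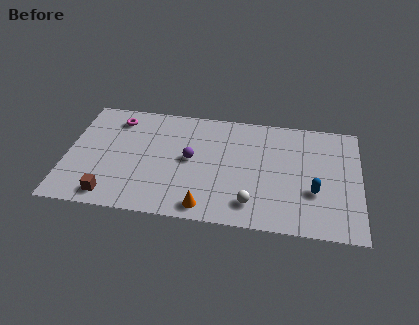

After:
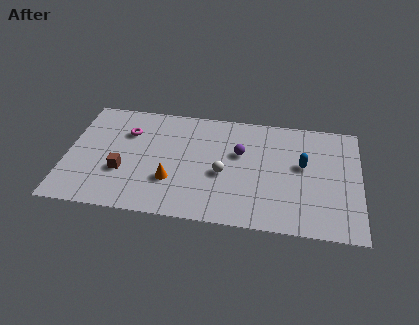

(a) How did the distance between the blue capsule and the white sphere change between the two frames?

+0.8

The distance was about 3.4 in the first image and 4.2 in the second, so they moved 0.8 units further apart.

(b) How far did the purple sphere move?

2.6

The purple sphere moved from about (6.3, 4.3) to (8.8, 5.1), a distance of √(2.5² + 0.8²) ≈ 2.6.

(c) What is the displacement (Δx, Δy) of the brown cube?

(0.5, 1.8)

From the two frames, the brown cube sits at roughly (2.4, 1.1) before and (2.9, 2.9) after.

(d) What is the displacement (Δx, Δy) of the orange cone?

(-1.8, 1.6)

The orange cone was at about (7.2, 1.0) and moved to about (5.4, 2.6).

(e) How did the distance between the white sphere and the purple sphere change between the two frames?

-2.4

They were about 4.2 units apart before and 1.8 after — 2.4 units closer together.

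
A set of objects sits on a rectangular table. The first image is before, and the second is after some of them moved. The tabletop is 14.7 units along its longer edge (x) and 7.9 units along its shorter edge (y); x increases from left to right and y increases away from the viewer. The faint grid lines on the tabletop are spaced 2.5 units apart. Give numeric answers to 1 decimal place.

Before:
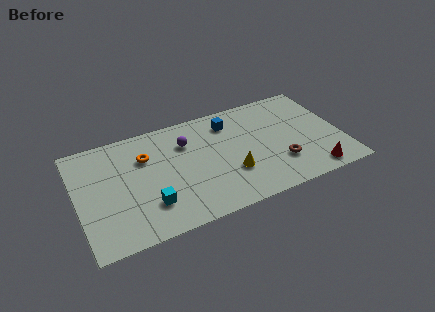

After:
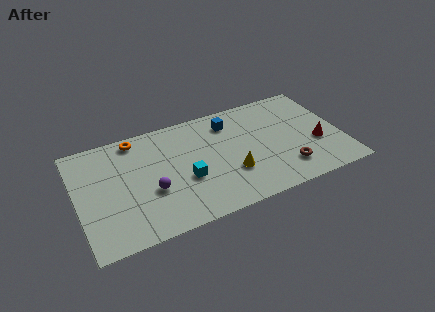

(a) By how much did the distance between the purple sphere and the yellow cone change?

+0.6

They were about 3.8 units apart before and 4.4 after — 0.6 units further apart.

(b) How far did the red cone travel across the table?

2.1

The red cone was near (12.8, 1.0) before and (13.3, 3.0) after, so it travelled √(0.5² + 2.0²) ≈ 2.1 units.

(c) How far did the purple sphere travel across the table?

3.5

The purple sphere was near (6.2, 5.7) before and (4.0, 3.0) after, so it travelled √(2.2² + 2.7²) ≈ 3.5 units.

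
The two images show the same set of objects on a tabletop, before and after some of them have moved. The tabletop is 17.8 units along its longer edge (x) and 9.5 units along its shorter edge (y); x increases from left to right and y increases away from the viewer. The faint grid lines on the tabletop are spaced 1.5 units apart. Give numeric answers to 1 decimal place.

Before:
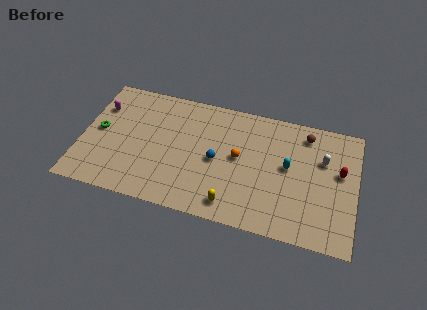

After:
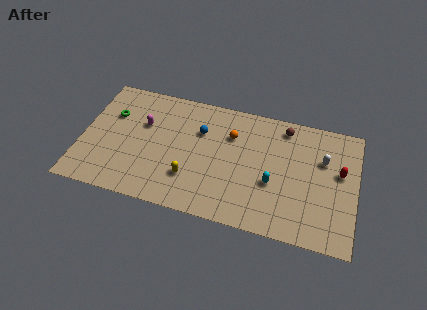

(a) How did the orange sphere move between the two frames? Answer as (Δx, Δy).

(-0.6, 1.6)

From the two frames, the orange sphere sits at roughly (10.2, 5.1) before and (9.6, 6.7) after.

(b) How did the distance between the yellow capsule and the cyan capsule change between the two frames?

+0.3

Before: roughly 5.1 units apart; after: 5.4. That's 0.3 units further apart.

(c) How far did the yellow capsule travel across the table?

3.1

The yellow capsule was near (10.0, 1.4) before and (7.2, 2.7) after, so it travelled √(2.8² + 1.3²) ≈ 3.1 units.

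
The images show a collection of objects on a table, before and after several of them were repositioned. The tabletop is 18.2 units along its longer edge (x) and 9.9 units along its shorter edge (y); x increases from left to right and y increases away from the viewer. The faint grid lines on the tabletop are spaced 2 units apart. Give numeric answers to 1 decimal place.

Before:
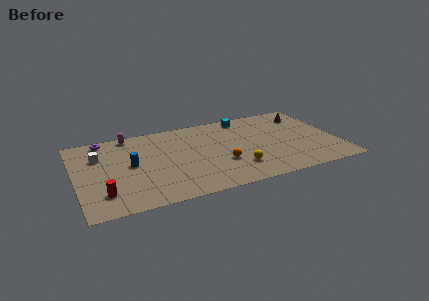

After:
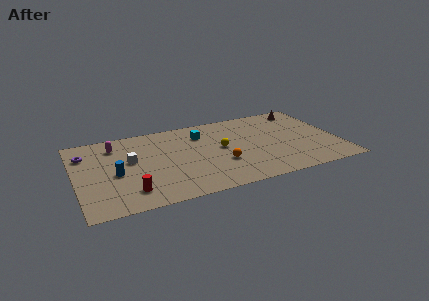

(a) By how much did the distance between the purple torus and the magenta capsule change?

+0.4

Before: roughly 1.8 units apart; after: 2.2. That's 0.4 units further apart.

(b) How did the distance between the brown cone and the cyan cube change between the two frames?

+3.1

They were about 4.4 units apart before and 7.5 after — 3.1 units further apart.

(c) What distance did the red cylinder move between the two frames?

1.8

From (1.7, 2.3) to (3.5, 2.0), the red cylinder covered √(1.8² + 0.3²) ≈ 1.8 units.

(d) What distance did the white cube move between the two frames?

2.4

The white cube moved from about (1.7, 6.9) to (3.8, 5.7), a distance of √(2.1² + 1.2²) ≈ 2.4.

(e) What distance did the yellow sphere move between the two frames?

2.9

From (10.9, 2.5) to (10.1, 5.3), the yellow sphere covered √(0.8² + 2.8²) ≈ 2.9 units.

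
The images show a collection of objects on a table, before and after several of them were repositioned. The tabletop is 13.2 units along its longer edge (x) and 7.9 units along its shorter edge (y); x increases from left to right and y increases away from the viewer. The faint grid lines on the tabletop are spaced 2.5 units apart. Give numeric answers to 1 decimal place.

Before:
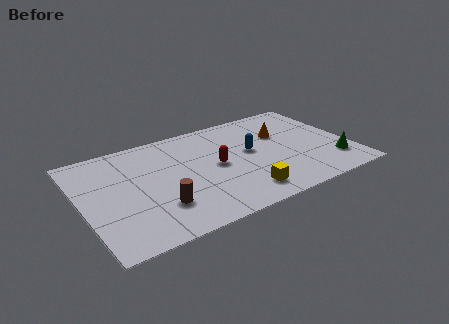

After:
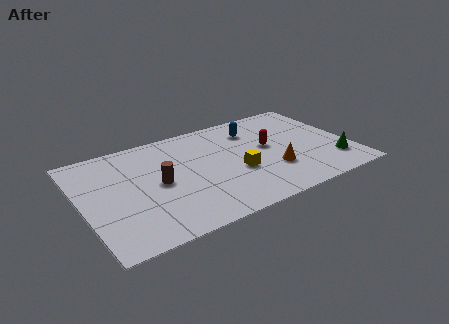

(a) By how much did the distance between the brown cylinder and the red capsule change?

+2.0

The distance was about 3.6 in the first image and 5.6 in the second, so they moved 2.0 units further apart.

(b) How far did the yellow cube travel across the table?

1.7

From (7.5, 1.4) to (7.5, 3.1), the yellow cube covered √(0.0² + 1.7²) ≈ 1.7 units.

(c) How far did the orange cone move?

2.8

The orange cone was near (10.1, 5.2) before and (9.2, 2.5) after, so it travelled √(0.9² + 2.7²) ≈ 2.8 units.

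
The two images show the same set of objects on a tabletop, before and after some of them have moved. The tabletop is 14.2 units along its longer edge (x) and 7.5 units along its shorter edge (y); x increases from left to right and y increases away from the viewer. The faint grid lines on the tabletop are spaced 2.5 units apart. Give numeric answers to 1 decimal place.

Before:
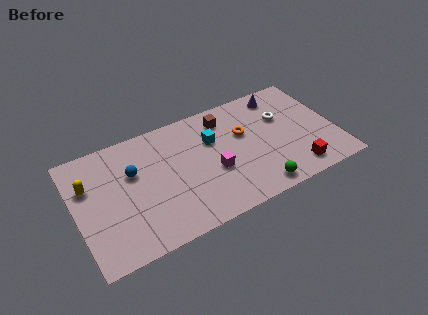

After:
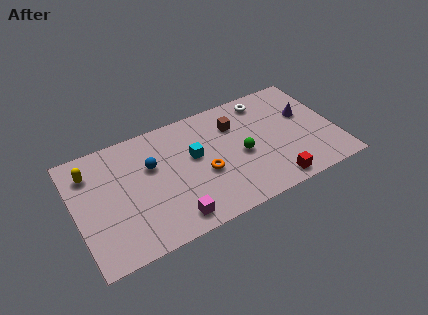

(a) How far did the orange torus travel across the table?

2.9

The orange torus moved from about (9.3, 4.7) to (6.9, 3.1), a distance of √(2.4² + 1.6²) ≈ 2.9.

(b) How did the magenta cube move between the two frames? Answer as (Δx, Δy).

(-2.5, -1.9)

From the two frames, the magenta cube sits at roughly (7.4, 3.0) before and (4.9, 1.1) after.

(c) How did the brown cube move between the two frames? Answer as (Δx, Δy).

(0.5, -0.6)

The brown cube was at about (8.4, 6.1) and moved to about (8.9, 5.5).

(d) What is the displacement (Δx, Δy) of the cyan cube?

(-1.1, -0.6)

The cyan cube started near (7.6, 5.0) and ended near (6.5, 4.4).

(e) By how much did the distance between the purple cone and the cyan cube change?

+2.0

They were about 4.2 units apart before and 6.2 after — 2.0 units further apart.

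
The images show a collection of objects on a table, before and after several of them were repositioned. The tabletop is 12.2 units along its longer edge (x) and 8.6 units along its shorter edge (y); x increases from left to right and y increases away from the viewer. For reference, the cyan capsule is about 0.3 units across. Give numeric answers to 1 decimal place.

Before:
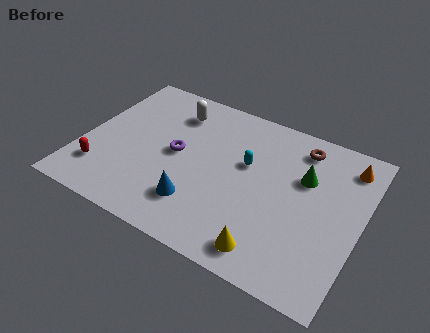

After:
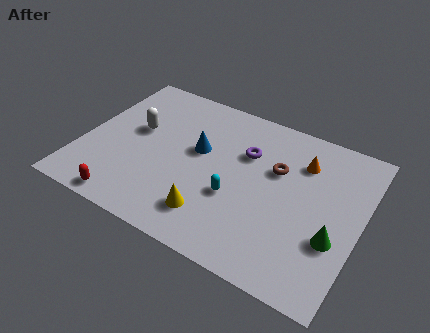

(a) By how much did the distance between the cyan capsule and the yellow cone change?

-2.7

They were about 4.3 units apart before and 1.6 after — 2.7 units closer together.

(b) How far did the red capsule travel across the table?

1.8

The red capsule was near (1.1, 2.0) before and (2.5, 0.8) after, so it travelled √(1.4² + 1.2²) ≈ 1.8 units.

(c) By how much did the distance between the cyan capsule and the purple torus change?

-0.5

The distance was about 3.1 in the first image and 2.6 in the second, so they moved 0.5 units closer together.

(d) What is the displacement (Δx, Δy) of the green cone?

(1.6, -2.6)

The green cone was at about (9.6, 5.6) and moved to about (11.2, 3.0).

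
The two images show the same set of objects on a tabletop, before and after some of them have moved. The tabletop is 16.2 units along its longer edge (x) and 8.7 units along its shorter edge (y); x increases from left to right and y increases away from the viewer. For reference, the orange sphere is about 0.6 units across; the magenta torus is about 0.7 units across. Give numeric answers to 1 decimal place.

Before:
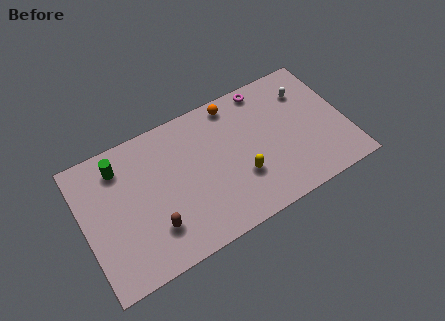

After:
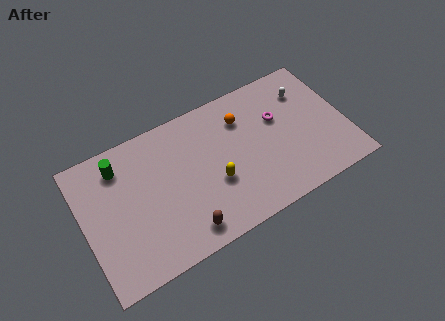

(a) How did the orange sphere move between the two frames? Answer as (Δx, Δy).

(0.4, -1.2)

The orange sphere was at about (9.7, 7.7) and moved to about (10.1, 6.5).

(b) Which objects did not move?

the white capsule and the green cylinder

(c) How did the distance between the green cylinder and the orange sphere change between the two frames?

+0.4

They were about 7.2 units apart before and 7.6 after — 0.4 units further apart.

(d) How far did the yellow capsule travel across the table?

1.6

The yellow capsule moved from about (9.5, 2.9) to (7.9, 3.3), a distance of √(1.6² + 0.4²) ≈ 1.6.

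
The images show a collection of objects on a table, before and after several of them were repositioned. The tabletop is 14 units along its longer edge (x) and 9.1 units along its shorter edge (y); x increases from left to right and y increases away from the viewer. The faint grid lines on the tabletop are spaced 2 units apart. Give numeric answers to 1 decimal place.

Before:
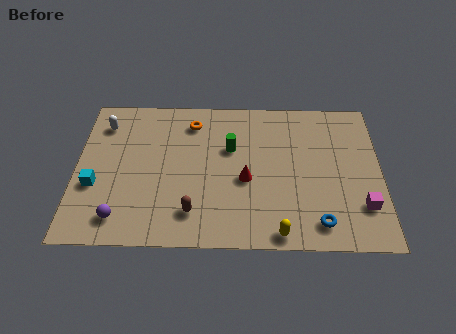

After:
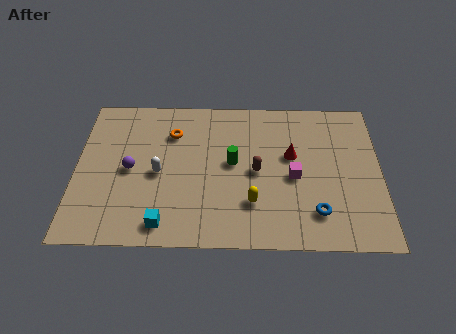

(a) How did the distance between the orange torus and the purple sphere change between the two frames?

-3.7

The distance was about 6.7 in the first image and 3.0 in the second, so they moved 3.7 units closer together.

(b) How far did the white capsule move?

4.0

From (1.2, 7.2) to (3.8, 4.2), the white capsule covered √(2.6² + 3.0²) ≈ 4.0 units.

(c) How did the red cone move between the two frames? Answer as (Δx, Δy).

(2.1, 1.5)

From the two frames, the red cone sits at roughly (7.8, 3.9) before and (9.9, 5.4) after.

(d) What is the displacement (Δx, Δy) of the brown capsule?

(2.9, 2.5)

The brown capsule was at about (5.4, 1.9) and moved to about (8.3, 4.4).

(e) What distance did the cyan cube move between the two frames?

3.9

The cyan cube was near (0.9, 3.4) before and (4.1, 1.2) after, so it travelled √(3.2² + 2.2²) ≈ 3.9 units.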